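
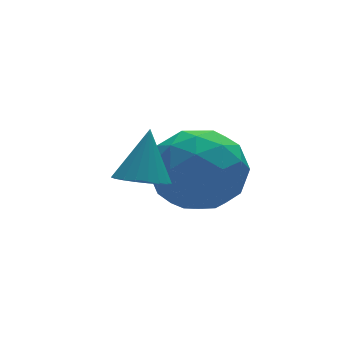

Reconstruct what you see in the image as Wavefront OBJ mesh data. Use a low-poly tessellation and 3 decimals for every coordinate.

v 0.48 0.584 -2.592
v 0.785 1.056 -3.392
v 1.855 -0.196 -2.528
v 2.16 0.276 -3.328
v 2.049 0.761 -2.487
v 1.199 1.244 -2.526
v 1.441 -0.384 -3.394
v 0.591 0.099 -3.433
v 1.379 0.458 -3.888
v 1.755 1.165 -3.327
v 0.885 -0.305 -2.593
v 1.261 0.402 -2.032
v 0.512 0.889 -2.997
v 2.128 -0.029 -2.923
v 2.063 0.257 -2.428
v 2.242 0.534 -2.899
v 0.755 0.999 -2.489
v 0.935 1.276 -2.959
v 1.678 1.103 -2.427
v 1.705 -0.416 -2.961
v 1.885 -0.139 -3.431
v 0.398 0.326 -3.021
v 0.577 0.603 -3.492
v 0.962 -0.243 -3.493
v 1.04 0.814 -3.759
v 1.848 0.355 -3.722
v 1.425 -0.032 -3.76
v 0.926 0.252 -3.783
v 1.261 1.23 -3.43
v 2.069 0.771 -3.393
v 2.004 1.057 -2.898
v 1.505 1.341 -2.921
v 1.61 0.879 -3.721
v 0.571 0.089 -2.527
v 1.379 -0.37 -2.49
v 1.135 -0.481 -2.999
v 0.636 -0.197 -3.022
v 0.792 0.505 -2.198
v 1.6 0.046 -2.161
v 1.714 0.608 -2.137
v 1.215 0.892 -2.16
v 1.03 -0.019 -2.199
v -0.25 -0.44 -2.227
v 0.116 -0.165 -2.494
v 0.13 -0.02 -1.273
v -0.052 -0.023 -2.489
v -0.255 0.046 -2.439
v -0.457 0.032 -2.352
v -0.624 -0.064 -2.244
v -0.725 -0.225 -2.133
v -0.745 -0.423 -2.038
v -0.679 -0.624 -1.976
v -0.539 -0.793 -1.957
v -0.349 -0.901 -1.986
v -0.142 -0.929 -2.056
v 0.047 -0.873 -2.155
v 0.184 -0.742 -2.268
v 0.246 -0.558 -2.373
v 0.222 -0.354 -2.453
f 1 38 17
f 38 12 41
f 17 41 6
f 38 41 17
f 1 17 13
f 17 6 18
f 13 18 2
f 17 18 13
f 1 13 22
f 13 2 23
f 22 23 8
f 13 23 22
f 1 22 34
f 22 8 37
f 34 37 11
f 22 37 34
f 1 34 38
f 34 11 42
f 38 42 12
f 34 42 38
f 2 18 29
f 18 6 32
f 29 32 10
f 18 32 29
f 6 41 19
f 41 12 40
f 19 40 5
f 41 40 19
f 12 42 39
f 42 11 35
f 39 35 3
f 42 35 39
f 11 37 36
f 37 8 24
f 36 24 7
f 37 24 36
f 8 23 28
f 23 2 25
f 28 25 9
f 23 25 28
f 4 30 16
f 30 10 31
f 16 31 5
f 30 31 16
f 4 16 14
f 16 5 15
f 14 15 3
f 16 15 14
f 4 14 21
f 14 3 20
f 21 20 7
f 14 20 21
f 4 21 26
f 21 7 27
f 26 27 9
f 21 27 26
f 4 26 30
f 26 9 33
f 30 33 10
f 26 33 30
f 5 31 19
f 31 10 32
f 19 32 6
f 31 32 19
f 3 15 39
f 15 5 40
f 39 40 12
f 15 40 39
f 7 20 36
f 20 3 35
f 36 35 11
f 20 35 36
f 9 27 28
f 27 7 24
f 28 24 8
f 27 24 28
f 10 33 29
f 33 9 25
f 29 25 2
f 33 25 29
f 44 43 46
f 44 46 45
f 46 43 47
f 46 47 45
f 47 43 48
f 47 48 45
f 48 43 49
f 48 49 45
f 49 43 50
f 49 50 45
f 50 43 51
f 50 51 45
f 51 43 52
f 51 52 45
f 52 43 53
f 52 53 45
f 53 43 54
f 53 54 45
f 54 43 55
f 54 55 45
f 55 43 56
f 55 56 45
f 56 43 57
f 56 57 45
f 57 43 58
f 57 58 45
f 58 43 59
f 58 59 45
f 59 43 44
f 59 44 45



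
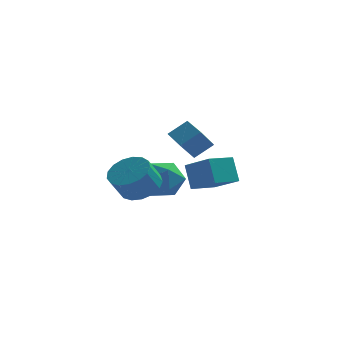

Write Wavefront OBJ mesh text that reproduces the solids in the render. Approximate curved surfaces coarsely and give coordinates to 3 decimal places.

v 3.094 -1.648 1.392
v 2.496 -2.232 2.401
v 2.412 -0.448 1.682
v 1.815 -1.032 2.691
v 4.005 -1.308 2.129
v 3.408 -1.892 3.138
v 3.324 -0.108 2.419
v 2.726 -0.692 3.428
v -0.342 2.842 -2.404
v 0.103 2.515 -2.545
v 0.482 3.218 -0.676
v 0.174 2.764 -2.633
v 0.127 3.03 -2.668
v -0.027 3.253 -2.643
v -0.254 3.383 -2.563
v -0.5 3.388 -2.447
v -0.711 3.269 -2.32
v -0.837 3.052 -2.213
v -0.849 2.787 -2.15
v -0.745 2.534 -2.145
v -0.549 2.353 -2.199
v -0.305 2.283 -2.3
v -0.07 2.342 -2.425
v 0.685 -3 0.053
v 1.586 -3.625 0.141
v 1.056 -4.224 1.314
v 0.155 -3.6 1.227
v 1.705 -3.192 0.417
v 1.176 -3.792 1.59
v 1.591 -2.715 0.608
v 1.061 -3.315 1.781
v 1.269 -2.304 0.673
v 0.739 -2.903 1.846
v 0.813 -2.052 0.596
v 0.283 -2.652 1.769
v 0.328 -2.017 0.395
v -0.202 -2.617 1.568
v -0.075 -2.208 0.115
v -0.605 -2.807 1.288
v -0.305 -2.58 -0.179
v -0.835 -3.179 0.994
v -0.307 -3.048 -0.419
v -0.837 -3.648 0.754
v -0.082 -3.505 -0.551
v -0.612 -4.105 0.622
v 0.318 -3.847 -0.545
v -0.212 -4.447 0.628
v 0.803 -3.995 -0.402
v 0.273 -4.594 0.771
v 1.26 -3.914 -0.154
v 0.731 -4.514 1.019
v 2.988 -2.688 -0.228
v 2.673 -2.024 1.033
v 4.071 -1.684 -0.486
v 3.756 -1.019 0.775
v 4.144 -3.721 0.605
v 3.829 -3.056 1.866
v 5.227 -2.716 0.347
v 4.912 -2.052 1.608
v 0.387 -0.619 -0.494
v 1.128 0.279 -0.13
v 1.932 -1.839 -0.63
v 2.673 -0.941 -0.266
v 1.875 -1.429 0.517
v 0.92 -0.675 0.601
v 2.14 -0.885 -1.361
v 1.185 -0.131 -1.277
v 2.211 0.114 -0.666
v 2.048 -0.221 0.495
v 1.012 -1.339 -1.255
v 0.849 -1.674 -0.094
f 2 4 1
f 5 2 1
f 1 4 3
f 3 5 1
f 2 8 4
f 6 2 5
f 6 8 2
f 4 8 3
f 7 5 3
f 3 8 7
f 7 6 5
f 8 6 7
f 10 9 12
f 10 12 11
f 12 9 13
f 12 13 11
f 13 9 14
f 13 14 11
f 14 9 15
f 14 15 11
f 15 9 16
f 15 16 11
f 16 9 17
f 16 17 11
f 17 9 18
f 17 18 11
f 18 9 19
f 18 19 11
f 19 9 20
f 19 20 11
f 20 9 21
f 20 21 11
f 21 9 22
f 21 22 11
f 22 9 23
f 22 23 11
f 23 9 10
f 23 10 11
f 25 24 28
f 25 28 26
f 26 28 29
f 26 29 27
f 28 24 30
f 28 30 29
f 29 30 31
f 29 31 27
f 30 24 32
f 30 32 31
f 31 32 33
f 31 33 27
f 32 24 34
f 32 34 33
f 33 34 35
f 33 35 27
f 34 24 36
f 34 36 35
f 35 36 37
f 35 37 27
f 36 24 38
f 36 38 37
f 37 38 39
f 37 39 27
f 38 24 40
f 38 40 39
f 39 40 41
f 39 41 27
f 40 24 42
f 40 42 41
f 41 42 43
f 41 43 27
f 42 24 44
f 42 44 43
f 43 44 45
f 43 45 27
f 44 24 46
f 44 46 45
f 45 46 47
f 45 47 27
f 46 24 48
f 46 48 47
f 47 48 49
f 47 49 27
f 48 24 50
f 48 50 49
f 49 50 51
f 49 51 27
f 50 24 25
f 50 25 51
f 51 25 26
f 51 26 27
f 53 55 52
f 56 53 52
f 52 55 54
f 54 56 52
f 53 59 55
f 57 53 56
f 57 59 53
f 55 59 54
f 58 56 54
f 54 59 58
f 58 57 56
f 59 57 58
f 60 71 65
f 60 65 61
f 60 61 67
f 60 67 70
f 60 70 71
f 61 65 69
f 65 71 64
f 71 70 62
f 70 67 66
f 67 61 68
f 63 69 64
f 63 64 62
f 63 62 66
f 63 66 68
f 63 68 69
f 64 69 65
f 62 64 71
f 66 62 70
f 68 66 67
f 69 68 61



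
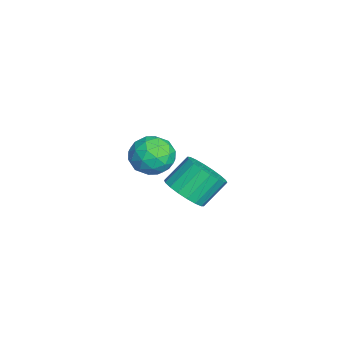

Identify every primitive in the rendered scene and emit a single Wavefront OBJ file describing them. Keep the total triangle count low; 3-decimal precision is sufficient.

v 1.28 -1.401 0.49
v 2.043 -1.655 1.068
v 1.563 -0.733 2.107
v 0.8 -0.479 1.53
v 2.202 -1.314 0.839
v 1.723 -0.392 1.879
v 2.179 -0.991 0.541
v 1.7 -0.069 1.581
v 1.978 -0.748 0.233
v 1.498 0.174 1.273
v 1.639 -0.635 -0.024
v 1.159 0.287 1.016
v 1.228 -0.673 -0.179
v 0.749 0.249 0.861
v 0.828 -0.856 -0.202
v 0.348 0.066 0.838
v 0.517 -1.147 -0.087
v 0.037 -0.225 0.952
v 0.357 -1.488 0.141
v -0.122 -0.566 1.181
v 0.38 -1.811 0.439
v -0.099 -0.889 1.479
v 0.582 -2.054 0.747
v 0.102 -1.132 1.787
v 0.921 -2.167 1.004
v 0.441 -1.245 2.044
v 1.331 -2.129 1.159
v 0.852 -1.207 2.199
v 1.732 -1.946 1.182
v 1.252 -1.024 2.222
v -4.189 -2.431 -1.401
v -3.609 -1.657 -0.938
v -3.471 -3.603 -0.342
v -2.891 -2.829 0.121
v -3.953 -2.86 0.264
v -4.397 -2.136 -0.391
v -2.683 -3.124 -0.889
v -3.127 -2.4 -1.544
v -2.678 -2.085 -0.622
v -3.463 -1.922 0.091
v -3.617 -3.338 -1.371
v -4.402 -3.175 -0.658
v -3.962 -1.941 -1.263
v -3.118 -3.319 -0.017
v -3.742 -3.337 0.067
v -3.401 -2.882 0.338
v -4.425 -2.223 -0.941
v -4.084 -1.768 -0.669
v -4.286 -2.475 0.038
v -2.996 -3.492 -0.611
v -2.655 -3.037 -0.339
v -3.679 -2.378 -1.618
v -3.338 -1.923 -1.347
v -2.794 -2.785 -1.318
v -3.074 -1.738 -0.805
v -2.651 -2.427 -0.182
v -2.53 -2.6 -0.776
v -2.79 -2.175 -1.161
v -3.535 -1.642 -0.386
v -3.113 -2.331 0.237
v -3.737 -2.349 0.321
v -3.998 -1.924 -0.064
v -2.988 -1.894 -0.2
v -3.967 -2.929 -1.517
v -3.545 -3.618 -0.894
v -3.082 -3.336 -1.216
v -3.343 -2.911 -1.601
v -4.429 -2.833 -1.098
v -4.006 -3.522 -0.475
v -4.29 -3.085 -0.119
v -4.55 -2.66 -0.504
v -4.092 -3.366 -1.08
f 2 1 5
f 2 5 3
f 3 5 6
f 3 6 4
f 5 1 7
f 5 7 6
f 6 7 8
f 6 8 4
f 7 1 9
f 7 9 8
f 8 9 10
f 8 10 4
f 9 1 11
f 9 11 10
f 10 11 12
f 10 12 4
f 11 1 13
f 11 13 12
f 12 13 14
f 12 14 4
f 13 1 15
f 13 15 14
f 14 15 16
f 14 16 4
f 15 1 17
f 15 17 16
f 16 17 18
f 16 18 4
f 17 1 19
f 17 19 18
f 18 19 20
f 18 20 4
f 19 1 21
f 19 21 20
f 20 21 22
f 20 22 4
f 21 1 23
f 21 23 22
f 22 23 24
f 22 24 4
f 23 1 25
f 23 25 24
f 24 25 26
f 24 26 4
f 25 1 27
f 25 27 26
f 26 27 28
f 26 28 4
f 27 1 29
f 27 29 28
f 28 29 30
f 28 30 4
f 29 1 2
f 29 2 30
f 30 2 3
f 30 3 4
f 31 68 47
f 68 42 71
f 47 71 36
f 68 71 47
f 31 47 43
f 47 36 48
f 43 48 32
f 47 48 43
f 31 43 52
f 43 32 53
f 52 53 38
f 43 53 52
f 31 52 64
f 52 38 67
f 64 67 41
f 52 67 64
f 31 64 68
f 64 41 72
f 68 72 42
f 64 72 68
f 32 48 59
f 48 36 62
f 59 62 40
f 48 62 59
f 36 71 49
f 71 42 70
f 49 70 35
f 71 70 49
f 42 72 69
f 72 41 65
f 69 65 33
f 72 65 69
f 41 67 66
f 67 38 54
f 66 54 37
f 67 54 66
f 38 53 58
f 53 32 55
f 58 55 39
f 53 55 58
f 34 60 46
f 60 40 61
f 46 61 35
f 60 61 46
f 34 46 44
f 46 35 45
f 44 45 33
f 46 45 44
f 34 44 51
f 44 33 50
f 51 50 37
f 44 50 51
f 34 51 56
f 51 37 57
f 56 57 39
f 51 57 56
f 34 56 60
f 56 39 63
f 60 63 40
f 56 63 60
f 35 61 49
f 61 40 62
f 49 62 36
f 61 62 49
f 33 45 69
f 45 35 70
f 69 70 42
f 45 70 69
f 37 50 66
f 50 33 65
f 66 65 41
f 50 65 66
f 39 57 58
f 57 37 54
f 58 54 38
f 57 54 58
f 40 63 59
f 63 39 55
f 59 55 32
f 63 55 59



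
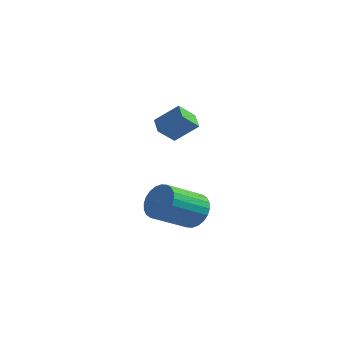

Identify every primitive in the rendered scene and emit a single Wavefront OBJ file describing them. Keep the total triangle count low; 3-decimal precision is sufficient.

v 0.203 -1.146 -1.592
v 1.067 -1.295 -1.225
v 0.38 -2.943 -0.28
v -0.483 -2.794 -0.648
v 0.913 -1.081 -0.964
v 0.226 -2.73 -0.019
v 0.651 -0.878 -0.799
v -0.035 -2.526 0.146
v 0.321 -0.715 -0.754
v -0.365 -2.363 0.191
v -0.027 -0.617 -0.837
v -0.713 -2.266 0.107
v -0.34 -0.6 -1.035
v -1.026 -2.249 -0.091
v -0.57 -0.667 -1.318
v -1.256 -2.315 -0.373
v -0.682 -0.806 -1.643
v -1.369 -2.454 -0.698
v -0.66 -0.997 -1.96
v -1.347 -2.645 -1.015
v -0.506 -1.21 -2.221
v -1.193 -2.859 -1.276
v -0.245 -1.414 -2.386
v -0.931 -3.062 -1.441
v 0.085 -1.577 -2.431
v -0.601 -3.225 -1.486
v 0.433 -1.674 -2.347
v -0.253 -3.323 -1.403
v 0.746 -1.691 -2.149
v 0.06 -3.34 -1.205
v 0.976 -1.625 -1.867
v 0.29 -3.273 -0.922
v 1.089 -1.486 -1.542
v 0.402 -3.134 -0.597
v -4.137 3.476 1.058
v -4.479 2.647 1.809
v -3.102 3.909 2.008
v -3.444 3.079 2.759
v -3.516 2.861 0.661
v -3.858 2.031 1.412
v -2.481 3.293 1.611
v -2.823 2.464 2.362
f 2 1 5
f 2 5 3
f 3 5 6
f 3 6 4
f 5 1 7
f 5 7 6
f 6 7 8
f 6 8 4
f 7 1 9
f 7 9 8
f 8 9 10
f 8 10 4
f 9 1 11
f 9 11 10
f 10 11 12
f 10 12 4
f 11 1 13
f 11 13 12
f 12 13 14
f 12 14 4
f 13 1 15
f 13 15 14
f 14 15 16
f 14 16 4
f 15 1 17
f 15 17 16
f 16 17 18
f 16 18 4
f 17 1 19
f 17 19 18
f 18 19 20
f 18 20 4
f 19 1 21
f 19 21 20
f 20 21 22
f 20 22 4
f 21 1 23
f 21 23 22
f 22 23 24
f 22 24 4
f 23 1 25
f 23 25 24
f 24 25 26
f 24 26 4
f 25 1 27
f 25 27 26
f 26 27 28
f 26 28 4
f 27 1 29
f 27 29 28
f 28 29 30
f 28 30 4
f 29 1 31
f 29 31 30
f 30 31 32
f 30 32 4
f 31 1 33
f 31 33 32
f 32 33 34
f 32 34 4
f 33 1 2
f 33 2 34
f 34 2 3
f 34 3 4
f 36 38 35
f 39 36 35
f 35 38 37
f 37 39 35
f 36 42 38
f 40 36 39
f 40 42 36
f 38 42 37
f 41 39 37
f 37 42 41
f 41 40 39
f 42 40 41



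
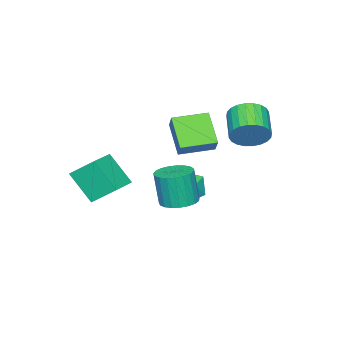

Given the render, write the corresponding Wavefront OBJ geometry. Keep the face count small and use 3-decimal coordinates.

v -2.336 1.423 1.828
v -3.309 0.22 3.249
v -1.679 2.006 2.773
v -2.652 0.804 4.193
v -0.908 0.076 1.667
v -1.881 -1.126 3.087
v -0.251 0.66 2.611
v -1.224 -0.543 4.032
v -2.666 3.318 3.227
v -2.01 3.08 4.077
v -3.338 2.085 4.824
v -3.994 2.322 3.973
v -2.201 3.439 4.216
v -3.529 2.444 4.963
v -2.462 3.779 4.204
v -3.79 2.784 4.951
v -2.755 4.049 4.043
v -4.083 3.054 4.79
v -3.034 4.208 3.758
v -4.362 3.212 4.505
v -3.257 4.231 3.392
v -4.585 3.235 4.139
v -3.39 4.115 3.001
v -4.718 3.119 3.748
v -3.413 3.877 2.644
v -4.741 2.882 3.391
v -3.322 3.555 2.376
v -4.65 2.56 3.123
v -3.131 3.196 2.237
v -4.459 2.201 2.984
v -2.87 2.856 2.249
v -4.198 1.861 2.996
v -2.577 2.586 2.41
v -3.905 1.591 3.157
v -2.298 2.428 2.695
v -3.626 1.432 3.442
v -2.075 2.405 3.061
v -3.403 1.409 3.808
v -1.942 2.521 3.452
v -3.27 1.525 4.199
v -1.919 2.758 3.809
v -3.247 1.763 4.556
v 1.05 -4.392 0.33
v 0.644 -3.112 1.437
v 1.116 -2.967 -1.292
v 0.71 -1.687 -0.185
v 2.79 -4.113 0.645
v 2.384 -2.833 1.752
v 2.856 -2.688 -0.977
v 2.45 -1.408 0.13
v -1.456 -0.209 -2.139
v -0.605 0.429 -2.016
v -0.633 0.066 0.062
v -1.484 -0.571 -0.061
v -0.943 0.715 -1.971
v -0.971 0.352 0.107
v -1.369 0.842 -1.955
v -1.397 0.479 0.124
v -1.81 0.787 -1.97
v -1.838 0.424 0.108
v -2.19 0.56 -2.015
v -2.218 0.197 0.063
v -2.443 0.2 -2.081
v -2.471 -0.163 -0.003
v -2.526 -0.231 -2.158
v -2.554 -0.594 -0.079
v -2.423 -0.657 -2.231
v -2.451 -1.02 -0.152
v -2.153 -1.007 -2.288
v -2.181 -1.369 -0.21
v -1.763 -1.218 -2.32
v -1.791 -1.581 -0.241
v -1.319 -1.254 -2.32
v -1.347 -1.617 -0.242
v -0.9 -1.11 -2.289
v -0.928 -1.473 -0.211
v -0.576 -0.81 -2.232
v -0.604 -1.173 -0.154
v -0.405 -0.406 -2.159
v -0.433 -0.769 -0.081
v -0.415 0.032 -2.083
v -0.443 -0.331 -0.005
v -4.41 -0.651 -1.781
v -3.953 -0.214 -2.825
v -3.487 -2.366 -2.095
v -3.03 -1.929 -3.139
v -2.645 -1.484 -2.07
v -3.216 -0.424 -1.876
v -4.224 -2.156 -3.044
v -4.795 -1.096 -2.85
v -3.839 -1.144 -3.605
v -2.862 -0.729 -3.003
v -4.578 -1.851 -1.917
v -3.601 -1.436 -1.315
f 2 4 1
f 5 2 1
f 1 4 3
f 3 5 1
f 2 8 4
f 6 2 5
f 6 8 2
f 4 8 3
f 7 5 3
f 3 8 7
f 7 6 5
f 8 6 7
f 10 9 13
f 10 13 11
f 11 13 14
f 11 14 12
f 13 9 15
f 13 15 14
f 14 15 16
f 14 16 12
f 15 9 17
f 15 17 16
f 16 17 18
f 16 18 12
f 17 9 19
f 17 19 18
f 18 19 20
f 18 20 12
f 19 9 21
f 19 21 20
f 20 21 22
f 20 22 12
f 21 9 23
f 21 23 22
f 22 23 24
f 22 24 12
f 23 9 25
f 23 25 24
f 24 25 26
f 24 26 12
f 25 9 27
f 25 27 26
f 26 27 28
f 26 28 12
f 27 9 29
f 27 29 28
f 28 29 30
f 28 30 12
f 29 9 31
f 29 31 30
f 30 31 32
f 30 32 12
f 31 9 33
f 31 33 32
f 32 33 34
f 32 34 12
f 33 9 35
f 33 35 34
f 34 35 36
f 34 36 12
f 35 9 37
f 35 37 36
f 36 37 38
f 36 38 12
f 37 9 39
f 37 39 38
f 38 39 40
f 38 40 12
f 39 9 41
f 39 41 40
f 40 41 42
f 40 42 12
f 41 9 10
f 41 10 42
f 42 10 11
f 42 11 12
f 44 46 43
f 47 44 43
f 43 46 45
f 45 47 43
f 44 50 46
f 48 44 47
f 48 50 44
f 46 50 45
f 49 47 45
f 45 50 49
f 49 48 47
f 50 48 49
f 52 51 55
f 52 55 53
f 53 55 56
f 53 56 54
f 55 51 57
f 55 57 56
f 56 57 58
f 56 58 54
f 57 51 59
f 57 59 58
f 58 59 60
f 58 60 54
f 59 51 61
f 59 61 60
f 60 61 62
f 60 62 54
f 61 51 63
f 61 63 62
f 62 63 64
f 62 64 54
f 63 51 65
f 63 65 64
f 64 65 66
f 64 66 54
f 65 51 67
f 65 67 66
f 66 67 68
f 66 68 54
f 67 51 69
f 67 69 68
f 68 69 70
f 68 70 54
f 69 51 71
f 69 71 70
f 70 71 72
f 70 72 54
f 71 51 73
f 71 73 72
f 72 73 74
f 72 74 54
f 73 51 75
f 73 75 74
f 74 75 76
f 74 76 54
f 75 51 77
f 75 77 76
f 76 77 78
f 76 78 54
f 77 51 79
f 77 79 78
f 78 79 80
f 78 80 54
f 79 51 81
f 79 81 80
f 80 81 82
f 80 82 54
f 81 51 52
f 81 52 82
f 82 52 53
f 82 53 54
f 83 94 88
f 83 88 84
f 83 84 90
f 83 90 93
f 83 93 94
f 84 88 92
f 88 94 87
f 94 93 85
f 93 90 89
f 90 84 91
f 86 92 87
f 86 87 85
f 86 85 89
f 86 89 91
f 86 91 92
f 87 92 88
f 85 87 94
f 89 85 93
f 91 89 90
f 92 91 84



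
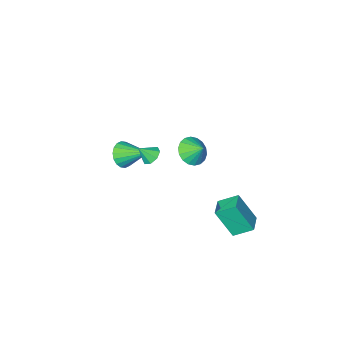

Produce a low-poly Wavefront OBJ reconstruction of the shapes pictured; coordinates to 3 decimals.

v -2.294 3.854 -3.541
v -1.565 3.015 -1.677
v -1.466 4.81 -3.435
v -0.736 3.971 -1.571
v -1.344 3.109 -4.249
v -0.614 2.27 -2.385
v -0.515 4.065 -4.143
v 0.214 3.226 -2.279
v 3.179 1.127 2.883
v 3.552 0.783 2.43
v 3.841 0.853 3.637
v 3.704 1.279 2.478
v 3.548 1.685 2.762
v 3.176 1.765 3.118
v 2.806 1.471 3.335
v 2.655 0.975 3.288
v 2.81 0.569 3.004
v 3.182 0.489 2.648
v 1.844 -4.343 -1.945
v 2.712 -4.01 -1.702
v 0.976 -2.797 -0.955
v 2.635 -3.815 -2.075
v 2.403 -3.724 -2.421
v 2.059 -3.756 -2.673
v 1.673 -3.903 -2.781
v 1.321 -4.138 -2.723
v 1.072 -4.414 -2.511
v 0.977 -4.675 -2.187
v 1.053 -4.871 -1.815
v 1.286 -4.961 -1.468
v 1.629 -4.93 -1.216
v 2.015 -4.782 -1.108
v 2.368 -4.547 -1.166
v 2.616 -4.271 -1.378
v -0.428 -0.175 0.527
v 0.561 -0.09 0.763
v -0.672 0.595 1.273
v 0.51 0.216 0.431
v 0.273 0.444 0.118
v -0.102 0.549 -0.114
v -0.542 0.511 -0.219
v -0.96 0.337 -0.177
v -1.271 0.062 0.005
v -1.416 -0.26 0.29
v -1.365 -0.566 0.622
v -1.128 -0.794 0.935
v -0.753 -0.899 1.167
v -0.313 -0.861 1.273
v 0.105 -0.687 1.23
v 0.416 -0.412 1.048
f 2 4 1
f 5 2 1
f 1 4 3
f 3 5 1
f 2 8 4
f 6 2 5
f 6 8 2
f 4 8 3
f 7 5 3
f 3 8 7
f 7 6 5
f 8 6 7
f 10 9 12
f 10 12 11
f 12 9 13
f 12 13 11
f 13 9 14
f 13 14 11
f 14 9 15
f 14 15 11
f 15 9 16
f 15 16 11
f 16 9 17
f 16 17 11
f 17 9 18
f 17 18 11
f 18 9 10
f 18 10 11
f 20 19 22
f 20 22 21
f 22 19 23
f 22 23 21
f 23 19 24
f 23 24 21
f 24 19 25
f 24 25 21
f 25 19 26
f 25 26 21
f 26 19 27
f 26 27 21
f 27 19 28
f 27 28 21
f 28 19 29
f 28 29 21
f 29 19 30
f 29 30 21
f 30 19 31
f 30 31 21
f 31 19 32
f 31 32 21
f 32 19 33
f 32 33 21
f 33 19 34
f 33 34 21
f 34 19 20
f 34 20 21
f 36 35 38
f 36 38 37
f 38 35 39
f 38 39 37
f 39 35 40
f 39 40 37
f 40 35 41
f 40 41 37
f 41 35 42
f 41 42 37
f 42 35 43
f 42 43 37
f 43 35 44
f 43 44 37
f 44 35 45
f 44 45 37
f 45 35 46
f 45 46 37
f 46 35 47
f 46 47 37
f 47 35 48
f 47 48 37
f 48 35 49
f 48 49 37
f 49 35 50
f 49 50 37
f 50 35 36
f 50 36 37



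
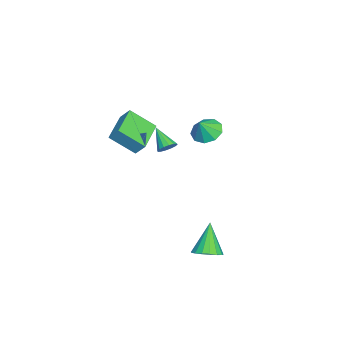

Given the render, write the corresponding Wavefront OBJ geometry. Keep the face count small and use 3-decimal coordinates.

v -3.226 -2.869 -1.326
v -2.868 -3.4 -1.443
v -4.154 -3.731 -0.254
v -2.715 -3.246 -1.186
v -2.698 -2.991 -0.967
v -2.822 -2.704 -0.844
v -3.055 -2.461 -0.851
v -3.333 -2.327 -0.985
v -3.583 -2.339 -1.21
v -3.737 -2.493 -1.467
v -3.753 -2.748 -1.686
v -3.629 -3.035 -1.809
v -3.396 -3.278 -1.802
v -3.118 -3.412 -1.668
v 4.455 0.709 -4.665
v 5.206 0.547 -4.197
v 3.345 0.691 -2.895
v 5.182 0.977 -4.207
v 4.991 1.345 -4.323
v 4.678 1.568 -4.517
v 4.314 1.594 -4.745
v 3.981 1.418 -4.955
v 3.758 1.079 -5.099
v 3.694 0.655 -5.143
v 3.804 0.244 -5.078
v 4.064 -0.061 -4.918
v 4.413 -0.189 -4.701
v 4.772 -0.112 -4.475
v 5.058 0.154 -4.293
v -2.215 -0.413 0.989
v -1.369 -0.41 0.475
v -1.605 -0.747 1.991
v -1.479 0.201 0.745
v -1.933 0.525 1.129
v -2.519 0.41 1.448
v -2.963 -0.091 1.552
v -3.057 -0.742 1.392
v -2.758 -1.24 1.044
v -2.204 -1.35 0.67
v -1.656 -1.023 0.445
v 0.872 -4.779 3.521
v 1.077 -4.19 4.251
v 0.794 -3.314 2.361
v 0.999 -2.725 3.092
v 2.961 -4.995 3.108
v 3.166 -4.406 3.839
v 2.883 -3.53 1.949
v 3.088 -2.941 2.679
f 2 1 4
f 2 4 3
f 4 1 5
f 4 5 3
f 5 1 6
f 5 6 3
f 6 1 7
f 6 7 3
f 7 1 8
f 7 8 3
f 8 1 9
f 8 9 3
f 9 1 10
f 9 10 3
f 10 1 11
f 10 11 3
f 11 1 12
f 11 12 3
f 12 1 13
f 12 13 3
f 13 1 14
f 13 14 3
f 14 1 2
f 14 2 3
f 16 15 18
f 16 18 17
f 18 15 19
f 18 19 17
f 19 15 20
f 19 20 17
f 20 15 21
f 20 21 17
f 21 15 22
f 21 22 17
f 22 15 23
f 22 23 17
f 23 15 24
f 23 24 17
f 24 15 25
f 24 25 17
f 25 15 26
f 25 26 17
f 26 15 27
f 26 27 17
f 27 15 28
f 27 28 17
f 28 15 29
f 28 29 17
f 29 15 16
f 29 16 17
f 31 30 33
f 31 33 32
f 33 30 34
f 33 34 32
f 34 30 35
f 34 35 32
f 35 30 36
f 35 36 32
f 36 30 37
f 36 37 32
f 37 30 38
f 37 38 32
f 38 30 39
f 38 39 32
f 39 30 40
f 39 40 32
f 40 30 31
f 40 31 32
f 42 44 41
f 45 42 41
f 41 44 43
f 43 45 41
f 42 48 44
f 46 42 45
f 46 48 42
f 44 48 43
f 47 45 43
f 43 48 47
f 47 46 45
f 48 46 47



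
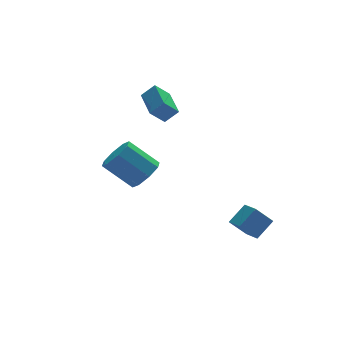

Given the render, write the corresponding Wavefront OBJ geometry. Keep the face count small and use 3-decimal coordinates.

v 1.51 -0.004 3.117
v 0.788 -0.004 3.823
v 1.771 1.675 3.383
v 1.05 1.675 4.09
v 2.11 -0.195 3.73
v 1.389 -0.195 4.437
v 2.372 1.484 3.997
v 1.65 1.484 4.703
v -0.198 -1.965 1.149
v 0.17 -2.437 1.807
v -0.935 -1.648 2.99
v -1.302 -1.175 2.331
v 0.486 -1.842 1.706
v -0.619 -1.053 2.888
v 0.401 -1.319 1.278
v -0.703 -0.53 2.46
v -0.034 -1.174 0.774
v -1.138 -0.385 1.957
v -0.565 -1.492 0.49
v -1.67 -0.703 1.673
v -0.881 -2.087 0.592
v -1.986 -1.298 1.774
v -0.797 -2.61 1.02
v -1.901 -1.821 2.202
v -0.362 -2.755 1.523
v -1.466 -1.966 2.706
v 3.98 -4.571 -2.456
v 3.196 -4.409 -1.575
v 3.895 -3.628 -2.706
v 3.111 -3.466 -1.825
v 4.869 -4.294 -1.715
v 4.085 -4.132 -0.834
v 4.784 -3.351 -1.965
v 4 -3.189 -1.084
f 2 4 1
f 5 2 1
f 1 4 3
f 3 5 1
f 2 8 4
f 6 2 5
f 6 8 2
f 4 8 3
f 7 5 3
f 3 8 7
f 7 6 5
f 8 6 7
f 10 9 13
f 10 13 11
f 11 13 14
f 11 14 12
f 13 9 15
f 13 15 14
f 14 15 16
f 14 16 12
f 15 9 17
f 15 17 16
f 16 17 18
f 16 18 12
f 17 9 19
f 17 19 18
f 18 19 20
f 18 20 12
f 19 9 21
f 19 21 20
f 20 21 22
f 20 22 12
f 21 9 23
f 21 23 22
f 22 23 24
f 22 24 12
f 23 9 25
f 23 25 24
f 24 25 26
f 24 26 12
f 25 9 10
f 25 10 26
f 26 10 11
f 26 11 12
f 28 30 27
f 31 28 27
f 27 30 29
f 29 31 27
f 28 34 30
f 32 28 31
f 32 34 28
f 30 34 29
f 33 31 29
f 29 34 33
f 33 32 31
f 34 32 33



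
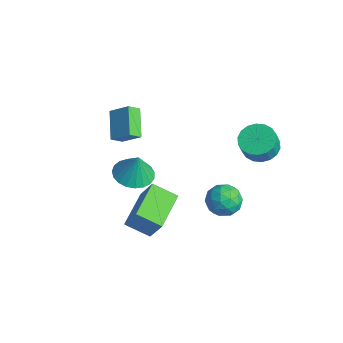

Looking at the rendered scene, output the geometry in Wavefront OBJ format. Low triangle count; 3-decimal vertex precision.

v 0.526 -3.593 0.739
v 1.44 -4.017 0.579
v 0.834 -3.467 2.161
v 1.523 -3.604 0.524
v 1.434 -3.19 0.507
v 1.187 -2.846 0.529
v 0.827 -2.63 0.589
v 0.414 -2.581 0.674
v 0.021 -2.708 0.77
v -0.285 -2.987 0.861
v -0.451 -3.371 0.931
v -0.448 -3.793 0.968
v -0.276 -4.181 0.965
v 0.034 -4.467 0.924
v 0.429 -4.603 0.85
v 0.841 -4.563 0.757
v 1.199 -4.356 0.661
v -1.726 -1.998 -3.63
v -0.894 -1.793 -2.173
v -0.815 -1.076 -4.28
v 0.017 -0.871 -2.824
v -0.437 -3.629 -4.136
v 0.395 -3.424 -2.68
v 0.474 -2.707 -4.787
v 1.306 -2.502 -3.33
v 1.81 1.203 -1.618
v 2.508 1.201 -2.288
v 1.772 -0.361 -1.652
v 2.47 -0.363 -2.322
v 2.67 -0.089 -1.416
v 2.693 0.878 -1.395
v 1.587 -0.038 -2.545
v 1.61 0.929 -2.524
v 2.37 0.434 -2.861
v 3.039 0.403 -2.163
v 1.241 0.437 -1.777
v 1.91 0.406 -1.079
v 2.162 1.34 -1.95
v 2.118 -0.5 -1.99
v 2.236 -0.338 -1.458
v 2.646 -0.339 -1.851
v 2.271 1.15 -1.425
v 2.681 1.149 -1.819
v 2.777 0.39 -1.307
v 1.599 -0.309 -2.121
v 2.009 -0.31 -2.515
v 1.634 1.179 -2.089
v 2.044 1.178 -2.482
v 1.503 0.45 -2.633
v 2.491 0.887 -2.68
v 2.469 -0.032 -2.7
v 1.95 0.159 -2.831
v 1.963 0.727 -2.819
v 2.885 0.869 -2.271
v 2.863 -0.05 -2.29
v 2.98 0.111 -1.758
v 2.994 0.679 -1.746
v 2.804 0.418 -2.607
v 1.417 0.89 -1.65
v 1.395 -0.029 -1.669
v 1.286 0.161 -2.194
v 1.3 0.729 -2.182
v 1.811 0.872 -1.24
v 1.789 -0.047 -1.26
v 2.317 0.113 -1.121
v 2.33 0.681 -1.109
v 1.476 0.422 -1.333
v 2.556 2.158 1.752
v 3.219 2.819 1.84
v 3.487 2.422 2.797
v 2.824 1.762 2.708
v 2.883 3.001 2.009
v 3.151 2.604 2.966
v 2.483 3.017 2.128
v 2.75 2.62 3.085
v 2.096 2.862 2.172
v 2.364 2.465 3.129
v 1.801 2.568 2.133
v 2.069 2.171 3.09
v 1.655 2.193 2.018
v 1.923 1.796 2.975
v 1.688 1.811 1.851
v 1.956 1.415 2.807
v 1.893 1.498 1.663
v 2.161 1.101 2.62
v 2.229 1.316 1.494
v 2.497 0.919 2.451
v 2.63 1.3 1.375
v 2.897 0.903 2.332
v 3.016 1.455 1.331
v 3.284 1.058 2.288
v 3.311 1.749 1.37
v 3.579 1.352 2.327
v 3.457 2.124 1.485
v 3.725 1.727 2.442
v 3.424 2.505 1.653
v 3.692 2.109 2.609
v -4.355 -2.231 1.004
v -3.518 -1.627 1.761
v -4.375 -1.579 0.507
v -3.538 -0.976 1.264
v -3.062 -2.884 0.096
v -2.225 -2.281 0.853
v -3.082 -2.233 -0.401
v -2.245 -1.629 0.356
f 2 1 4
f 2 4 3
f 4 1 5
f 4 5 3
f 5 1 6
f 5 6 3
f 6 1 7
f 6 7 3
f 7 1 8
f 7 8 3
f 8 1 9
f 8 9 3
f 9 1 10
f 9 10 3
f 10 1 11
f 10 11 3
f 11 1 12
f 11 12 3
f 12 1 13
f 12 13 3
f 13 1 14
f 13 14 3
f 14 1 15
f 14 15 3
f 15 1 16
f 15 16 3
f 16 1 17
f 16 17 3
f 17 1 2
f 17 2 3
f 19 21 18
f 22 19 18
f 18 21 20
f 20 22 18
f 19 25 21
f 23 19 22
f 23 25 19
f 21 25 20
f 24 22 20
f 20 25 24
f 24 23 22
f 25 23 24
f 26 63 42
f 63 37 66
f 42 66 31
f 63 66 42
f 26 42 38
f 42 31 43
f 38 43 27
f 42 43 38
f 26 38 47
f 38 27 48
f 47 48 33
f 38 48 47
f 26 47 59
f 47 33 62
f 59 62 36
f 47 62 59
f 26 59 63
f 59 36 67
f 63 67 37
f 59 67 63
f 27 43 54
f 43 31 57
f 54 57 35
f 43 57 54
f 31 66 44
f 66 37 65
f 44 65 30
f 66 65 44
f 37 67 64
f 67 36 60
f 64 60 28
f 67 60 64
f 36 62 61
f 62 33 49
f 61 49 32
f 62 49 61
f 33 48 53
f 48 27 50
f 53 50 34
f 48 50 53
f 29 55 41
f 55 35 56
f 41 56 30
f 55 56 41
f 29 41 39
f 41 30 40
f 39 40 28
f 41 40 39
f 29 39 46
f 39 28 45
f 46 45 32
f 39 45 46
f 29 46 51
f 46 32 52
f 51 52 34
f 46 52 51
f 29 51 55
f 51 34 58
f 55 58 35
f 51 58 55
f 30 56 44
f 56 35 57
f 44 57 31
f 56 57 44
f 28 40 64
f 40 30 65
f 64 65 37
f 40 65 64
f 32 45 61
f 45 28 60
f 61 60 36
f 45 60 61
f 34 52 53
f 52 32 49
f 53 49 33
f 52 49 53
f 35 58 54
f 58 34 50
f 54 50 27
f 58 50 54
f 69 68 72
f 69 72 70
f 70 72 73
f 70 73 71
f 72 68 74
f 72 74 73
f 73 74 75
f 73 75 71
f 74 68 76
f 74 76 75
f 75 76 77
f 75 77 71
f 76 68 78
f 76 78 77
f 77 78 79
f 77 79 71
f 78 68 80
f 78 80 79
f 79 80 81
f 79 81 71
f 80 68 82
f 80 82 81
f 81 82 83
f 81 83 71
f 82 68 84
f 82 84 83
f 83 84 85
f 83 85 71
f 84 68 86
f 84 86 85
f 85 86 87
f 85 87 71
f 86 68 88
f 86 88 87
f 87 88 89
f 87 89 71
f 88 68 90
f 88 90 89
f 89 90 91
f 89 91 71
f 90 68 92
f 90 92 91
f 91 92 93
f 91 93 71
f 92 68 94
f 92 94 93
f 93 94 95
f 93 95 71
f 94 68 96
f 94 96 95
f 95 96 97
f 95 97 71
f 96 68 69
f 96 69 97
f 97 69 70
f 97 70 71
f 99 101 98
f 102 99 98
f 98 101 100
f 100 102 98
f 99 105 101
f 103 99 102
f 103 105 99
f 101 105 100
f 104 102 100
f 100 105 104
f 104 103 102
f 105 103 104



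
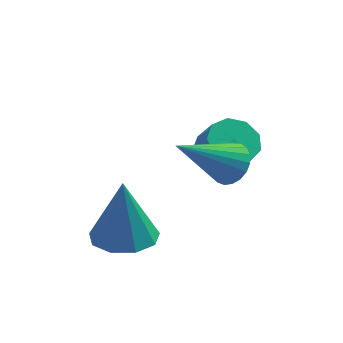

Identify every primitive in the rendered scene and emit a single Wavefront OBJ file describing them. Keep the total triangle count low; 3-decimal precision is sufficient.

v 2.994 -2.657 -1.706
v 3.419 -3.189 -1.593
v 1.626 -3.483 -0.454
v 3.497 -3.006 -1.386
v 3.488 -2.763 -1.235
v 3.394 -2.501 -1.165
v 3.231 -2.266 -1.189
v 3.027 -2.099 -1.302
v 2.817 -2.028 -1.484
v 2.638 -2.066 -1.705
v 2.521 -2.206 -1.926
v 2.485 -2.425 -2.109
v 2.538 -2.683 -2.222
v 2.669 -2.937 -2.246
v 2.857 -3.143 -2.176
v 3.068 -3.264 -2.025
v 3.267 -3.281 -1.819
v 0.256 -3.138 -4.406
v 1.17 -2.917 -4.411
v 0.224 -2.962 -2.394
v 0.814 -2.384 -4.463
v 0.197 -2.204 -4.489
v -0.392 -2.461 -4.476
v -0.678 -3.036 -4.43
v -0.526 -3.658 -4.373
v -0.009 -4.037 -4.331
v 0.633 -3.996 -4.325
v 1.098 -3.553 -4.356
v 2.614 -0.505 -2.892
v 3.267 -0.063 -2.941
v 3.679 -0.573 -2.058
v 3.026 -1.015 -2.008
v 2.901 0.182 -2.629
v 3.313 -0.327 -1.745
v 2.4 0.106 -2.439
v 2.813 -0.404 -1.556
v 2 -0.256 -2.461
v 2.412 -0.766 -1.578
v 1.887 -0.735 -2.685
v 2.299 -1.245 -1.802
v 2.114 -1.106 -3.005
v 2.526 -1.616 -2.122
v 2.575 -1.196 -3.272
v 2.987 -1.706 -2.389
v 3.054 -0.963 -3.361
v 3.466 -1.473 -2.478
v 3.327 -0.515 -3.231
v 3.74 -1.025 -2.348
f 2 1 4
f 2 4 3
f 4 1 5
f 4 5 3
f 5 1 6
f 5 6 3
f 6 1 7
f 6 7 3
f 7 1 8
f 7 8 3
f 8 1 9
f 8 9 3
f 9 1 10
f 9 10 3
f 10 1 11
f 10 11 3
f 11 1 12
f 11 12 3
f 12 1 13
f 12 13 3
f 13 1 14
f 13 14 3
f 14 1 15
f 14 15 3
f 15 1 16
f 15 16 3
f 16 1 17
f 16 17 3
f 17 1 2
f 17 2 3
f 19 18 21
f 19 21 20
f 21 18 22
f 21 22 20
f 22 18 23
f 22 23 20
f 23 18 24
f 23 24 20
f 24 18 25
f 24 25 20
f 25 18 26
f 25 26 20
f 26 18 27
f 26 27 20
f 27 18 28
f 27 28 20
f 28 18 19
f 28 19 20
f 30 29 33
f 30 33 31
f 31 33 34
f 31 34 32
f 33 29 35
f 33 35 34
f 34 35 36
f 34 36 32
f 35 29 37
f 35 37 36
f 36 37 38
f 36 38 32
f 37 29 39
f 37 39 38
f 38 39 40
f 38 40 32
f 39 29 41
f 39 41 40
f 40 41 42
f 40 42 32
f 41 29 43
f 41 43 42
f 42 43 44
f 42 44 32
f 43 29 45
f 43 45 44
f 44 45 46
f 44 46 32
f 45 29 47
f 45 47 46
f 46 47 48
f 46 48 32
f 47 29 30
f 47 30 48
f 48 30 31
f 48 31 32



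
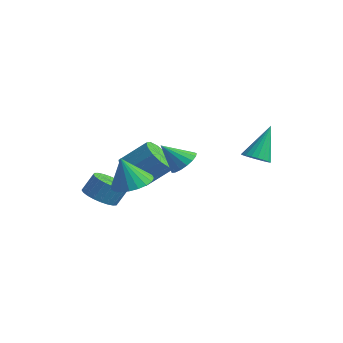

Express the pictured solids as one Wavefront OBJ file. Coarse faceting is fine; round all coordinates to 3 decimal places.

v 1.98 -1.136 -0.727
v 2.552 -1.713 -0.899
v 1.4 -2.044 0.387
v 2.726 -1.485 -0.623
v 2.729 -1.178 -0.372
v 2.56 -0.861 -0.202
v 2.258 -0.607 -0.152
v 1.893 -0.475 -0.234
v 1.548 -0.494 -0.429
v 1.301 -0.66 -0.693
v 1.21 -0.935 -0.964
v 1.296 -1.257 -1.181
v 1.538 -1.551 -1.295
v 1.881 -1.75 -1.278
v 2.247 -1.808 -1.135
v -3.136 -0.587 -2.987
v -2.2 -0.781 -3.488
v -1.327 0.292 -2.275
v -2.264 0.487 -1.773
v -2.437 -0.288 -3.754
v -1.565 0.785 -2.541
v -2.897 0.111 -3.776
v -2.024 1.184 -2.563
v -3.432 0.288 -3.547
v -2.559 1.361 -2.334
v -3.874 0.187 -3.141
v -3.001 1.261 -1.928
v -4.081 -0.159 -2.685
v -3.208 0.914 -1.472
v -3.989 -0.641 -2.325
v -3.116 0.432 -1.112
v -3.626 -1.106 -2.176
v -2.753 -0.032 -0.962
v -3.107 -1.406 -2.283
v -2.234 -0.332 -1.07
v -2.598 -1.446 -2.614
v -1.725 -0.372 -1.401
v -2.26 -1.213 -3.063
v -1.387 -0.14 -1.85
v -1.195 -1.921 -2.811
v -0.259 -1.422 -2.56
v -1.345 -2.479 -1.149
v -0.565 -1.097 -2.478
v -0.979 -0.914 -2.454
v -1.43 -0.906 -2.492
v -1.841 -1.073 -2.585
v -2.14 -1.387 -2.717
v -2.276 -1.793 -2.865
v -2.225 -2.221 -3.005
v -1.996 -2.598 -3.11
v -1.628 -2.857 -3.164
v -1.186 -2.955 -3.157
v -0.745 -2.874 -3.09
v -0.382 -2.628 -2.975
v -0.159 -2.26 -2.832
v -0.116 -1.833 -2.685
v -3.439 -2.362 -4.368
v -2.467 -2.542 -4.52
v -2.209 -2.017 -3.483
v -3.181 -1.838 -3.332
v -2.507 -2.192 -4.687
v -2.248 -1.667 -3.651
v -2.688 -1.868 -4.806
v -2.43 -1.343 -3.77
v -2.984 -1.619 -4.858
v -2.726 -1.094 -3.822
v -3.349 -1.483 -4.836
v -3.091 -0.958 -3.8
v -3.728 -1.481 -4.742
v -3.47 -0.956 -3.706
v -4.063 -1.614 -4.592
v -3.804 -1.089 -3.556
v -4.303 -1.86 -4.407
v -4.044 -1.335 -3.371
v -4.411 -2.183 -4.217
v -4.153 -1.658 -3.18
v -4.372 -2.533 -4.049
v -4.113 -2.008 -3.013
v -4.19 -2.857 -3.93
v -3.932 -2.332 -2.894
v -3.894 -3.106 -3.878
v -3.636 -2.581 -2.842
v -3.529 -3.242 -3.9
v -3.271 -2.717 -2.864
v -3.15 -3.244 -3.994
v -2.892 -2.719 -2.958
v -2.816 -3.111 -4.144
v -2.557 -2.586 -3.108
v -2.576 -2.865 -4.329
v -2.317 -2.34 -3.293
v 2.934 2.36 -0.886
v 3.301 1.802 -0.545
v 2.746 3.38 0.986
v 3.534 1.993 -0.626
v 3.663 2.247 -0.751
v 3.666 2.521 -0.9
v 3.542 2.767 -1.047
v 3.314 2.943 -1.166
v 3.019 3.018 -1.236
v 2.71 2.979 -1.246
v 2.439 2.833 -1.193
v 2.254 2.605 -1.088
v 2.187 2.335 -0.947
v 2.248 2.069 -0.796
v 2.428 1.854 -0.66
v 2.696 1.726 -0.564
v 3.004 1.707 -0.523
f 2 1 4
f 2 4 3
f 4 1 5
f 4 5 3
f 5 1 6
f 5 6 3
f 6 1 7
f 6 7 3
f 7 1 8
f 7 8 3
f 8 1 9
f 8 9 3
f 9 1 10
f 9 10 3
f 10 1 11
f 10 11 3
f 11 1 12
f 11 12 3
f 12 1 13
f 12 13 3
f 13 1 14
f 13 14 3
f 14 1 15
f 14 15 3
f 15 1 2
f 15 2 3
f 17 16 20
f 17 20 18
f 18 20 21
f 18 21 19
f 20 16 22
f 20 22 21
f 21 22 23
f 21 23 19
f 22 16 24
f 22 24 23
f 23 24 25
f 23 25 19
f 24 16 26
f 24 26 25
f 25 26 27
f 25 27 19
f 26 16 28
f 26 28 27
f 27 28 29
f 27 29 19
f 28 16 30
f 28 30 29
f 29 30 31
f 29 31 19
f 30 16 32
f 30 32 31
f 31 32 33
f 31 33 19
f 32 16 34
f 32 34 33
f 33 34 35
f 33 35 19
f 34 16 36
f 34 36 35
f 35 36 37
f 35 37 19
f 36 16 38
f 36 38 37
f 37 38 39
f 37 39 19
f 38 16 17
f 38 17 39
f 39 17 18
f 39 18 19
f 41 40 43
f 41 43 42
f 43 40 44
f 43 44 42
f 44 40 45
f 44 45 42
f 45 40 46
f 45 46 42
f 46 40 47
f 46 47 42
f 47 40 48
f 47 48 42
f 48 40 49
f 48 49 42
f 49 40 50
f 49 50 42
f 50 40 51
f 50 51 42
f 51 40 52
f 51 52 42
f 52 40 53
f 52 53 42
f 53 40 54
f 53 54 42
f 54 40 55
f 54 55 42
f 55 40 56
f 55 56 42
f 56 40 41
f 56 41 42
f 58 57 61
f 58 61 59
f 59 61 62
f 59 62 60
f 61 57 63
f 61 63 62
f 62 63 64
f 62 64 60
f 63 57 65
f 63 65 64
f 64 65 66
f 64 66 60
f 65 57 67
f 65 67 66
f 66 67 68
f 66 68 60
f 67 57 69
f 67 69 68
f 68 69 70
f 68 70 60
f 69 57 71
f 69 71 70
f 70 71 72
f 70 72 60
f 71 57 73
f 71 73 72
f 72 73 74
f 72 74 60
f 73 57 75
f 73 75 74
f 74 75 76
f 74 76 60
f 75 57 77
f 75 77 76
f 76 77 78
f 76 78 60
f 77 57 79
f 77 79 78
f 78 79 80
f 78 80 60
f 79 57 81
f 79 81 80
f 80 81 82
f 80 82 60
f 81 57 83
f 81 83 82
f 82 83 84
f 82 84 60
f 83 57 85
f 83 85 84
f 84 85 86
f 84 86 60
f 85 57 87
f 85 87 86
f 86 87 88
f 86 88 60
f 87 57 89
f 87 89 88
f 88 89 90
f 88 90 60
f 89 57 58
f 89 58 90
f 90 58 59
f 90 59 60
f 92 91 94
f 92 94 93
f 94 91 95
f 94 95 93
f 95 91 96
f 95 96 93
f 96 91 97
f 96 97 93
f 97 91 98
f 97 98 93
f 98 91 99
f 98 99 93
f 99 91 100
f 99 100 93
f 100 91 101
f 100 101 93
f 101 91 102
f 101 102 93
f 102 91 103
f 102 103 93
f 103 91 104
f 103 104 93
f 104 91 105
f 104 105 93
f 105 91 106
f 105 106 93
f 106 91 107
f 106 107 93
f 107 91 92
f 107 92 93



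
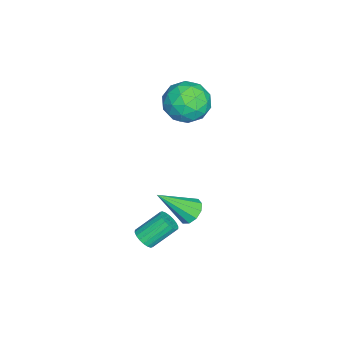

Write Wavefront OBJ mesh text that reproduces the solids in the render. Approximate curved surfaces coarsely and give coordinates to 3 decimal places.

v -0.581 4.514 -3.508
v -0.053 4.263 -3.944
v -0.019 3.106 -2.012
v 0.12 4.597 -3.694
v 0.024 4.899 -3.373
v -0.303 5.055 -3.103
v -0.736 5.004 -2.988
v -1.11 4.766 -3.072
v -1.282 4.432 -3.321
v -1.187 4.13 -3.642
v -0.86 3.974 -3.912
v -0.427 4.025 -4.027
v 2.368 3.011 -2.829
v 2.759 3.397 -3.016
v 2.223 4.414 -2.037
v 1.832 4.029 -1.851
v 2.558 3.44 -3.171
v 2.022 4.457 -2.192
v 2.319 3.398 -3.259
v 1.782 4.415 -2.28
v 2.089 3.28 -3.261
v 1.553 4.297 -2.283
v 1.915 3.108 -3.178
v 1.379 4.126 -2.2
v 1.831 2.918 -3.026
v 1.294 3.935 -2.048
v 1.853 2.745 -2.835
v 1.317 3.763 -1.857
v 1.977 2.626 -2.643
v 1.441 3.643 -1.664
v 2.178 2.583 -2.488
v 1.642 3.6 -1.509
v 2.418 2.625 -2.4
v 1.881 3.642 -1.421
v 2.647 2.743 -2.397
v 2.111 3.76 -1.419
v 2.821 2.914 -2.48
v 2.285 3.932 -1.502
v 2.906 3.105 -2.632
v 2.369 4.122 -1.654
v 2.883 3.277 -2.823
v 2.347 4.295 -1.845
v -3.95 4.744 1.565
v -2.763 4.747 1.609
v -3.957 2.853 1.911
v -2.77 2.856 1.955
v -3.398 3.389 2.812
v -3.393 4.557 2.598
v -3.327 3.043 0.922
v -3.322 4.211 0.708
v -2.377 3.696 1.212
v -2.421 3.91 2.38
v -4.299 3.69 1.14
v -4.343 3.904 2.308
v -3.356 4.912 1.557
v -3.364 2.688 1.963
v -3.733 3.001 2.467
v -3.035 3.003 2.493
v -3.726 4.8 2.138
v -3.029 4.802 2.164
v -3.402 4.003 2.871
v -3.691 2.798 1.356
v -2.994 2.8 1.382
v -3.685 4.597 1.027
v -2.987 4.599 1.053
v -3.318 3.597 0.649
v -2.431 4.296 1.349
v -2.436 3.184 1.552
v -2.763 3.294 0.945
v -2.76 3.981 0.819
v -2.457 4.421 2.035
v -2.461 3.31 2.239
v -2.83 3.623 2.742
v -2.828 4.31 2.617
v -2.231 3.803 1.802
v -4.259 4.29 1.281
v -4.263 3.179 1.485
v -3.892 3.29 0.903
v -3.89 3.977 0.778
v -4.284 4.416 1.968
v -4.289 3.304 2.171
v -3.96 3.619 2.701
v -3.957 4.306 2.575
v -4.489 3.797 1.718
f 2 1 4
f 2 4 3
f 4 1 5
f 4 5 3
f 5 1 6
f 5 6 3
f 6 1 7
f 6 7 3
f 7 1 8
f 7 8 3
f 8 1 9
f 8 9 3
f 9 1 10
f 9 10 3
f 10 1 11
f 10 11 3
f 11 1 12
f 11 12 3
f 12 1 2
f 12 2 3
f 14 13 17
f 14 17 15
f 15 17 18
f 15 18 16
f 17 13 19
f 17 19 18
f 18 19 20
f 18 20 16
f 19 13 21
f 19 21 20
f 20 21 22
f 20 22 16
f 21 13 23
f 21 23 22
f 22 23 24
f 22 24 16
f 23 13 25
f 23 25 24
f 24 25 26
f 24 26 16
f 25 13 27
f 25 27 26
f 26 27 28
f 26 28 16
f 27 13 29
f 27 29 28
f 28 29 30
f 28 30 16
f 29 13 31
f 29 31 30
f 30 31 32
f 30 32 16
f 31 13 33
f 31 33 32
f 32 33 34
f 32 34 16
f 33 13 35
f 33 35 34
f 34 35 36
f 34 36 16
f 35 13 37
f 35 37 36
f 36 37 38
f 36 38 16
f 37 13 39
f 37 39 38
f 38 39 40
f 38 40 16
f 39 13 41
f 39 41 40
f 40 41 42
f 40 42 16
f 41 13 14
f 41 14 42
f 42 14 15
f 42 15 16
f 43 80 59
f 80 54 83
f 59 83 48
f 80 83 59
f 43 59 55
f 59 48 60
f 55 60 44
f 59 60 55
f 43 55 64
f 55 44 65
f 64 65 50
f 55 65 64
f 43 64 76
f 64 50 79
f 76 79 53
f 64 79 76
f 43 76 80
f 76 53 84
f 80 84 54
f 76 84 80
f 44 60 71
f 60 48 74
f 71 74 52
f 60 74 71
f 48 83 61
f 83 54 82
f 61 82 47
f 83 82 61
f 54 84 81
f 84 53 77
f 81 77 45
f 84 77 81
f 53 79 78
f 79 50 66
f 78 66 49
f 79 66 78
f 50 65 70
f 65 44 67
f 70 67 51
f 65 67 70
f 46 72 58
f 72 52 73
f 58 73 47
f 72 73 58
f 46 58 56
f 58 47 57
f 56 57 45
f 58 57 56
f 46 56 63
f 56 45 62
f 63 62 49
f 56 62 63
f 46 63 68
f 63 49 69
f 68 69 51
f 63 69 68
f 46 68 72
f 68 51 75
f 72 75 52
f 68 75 72
f 47 73 61
f 73 52 74
f 61 74 48
f 73 74 61
f 45 57 81
f 57 47 82
f 81 82 54
f 57 82 81
f 49 62 78
f 62 45 77
f 78 77 53
f 62 77 78
f 51 69 70
f 69 49 66
f 70 66 50
f 69 66 70
f 52 75 71
f 75 51 67
f 71 67 44
f 75 67 71



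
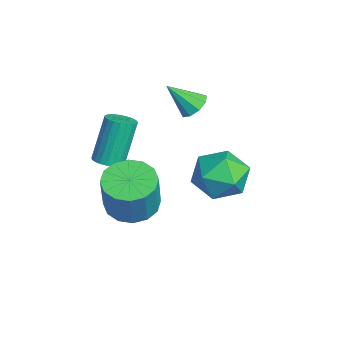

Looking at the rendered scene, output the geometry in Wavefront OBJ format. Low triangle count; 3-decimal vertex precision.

v 0.681 -2.579 0.103
v 1.189 -2.685 0.287
v 0.707 -2.166 1.92
v 0.199 -2.061 1.737
v 1.206 -2.466 0.222
v 0.724 -1.948 1.856
v 1.132 -2.267 0.138
v 0.65 -1.748 1.771
v 0.981 -2.122 0.047
v 0.499 -1.603 1.68
v 0.778 -2.055 -0.034
v 0.295 -1.537 1.599
v 0.557 -2.08 -0.092
v 0.075 -1.562 1.542
v 0.359 -2.191 -0.115
v -0.124 -1.672 1.518
v 0.216 -2.369 -0.101
v -0.266 -1.85 1.532
v 0.153 -2.583 -0.051
v -0.329 -2.065 1.582
v 0.182 -2.797 0.025
v -0.3 -2.278 1.658
v 0.297 -2.973 0.115
v -0.185 -2.454 1.748
v 0.479 -3.081 0.203
v -0.004 -2.562 1.836
v 0.695 -3.102 0.273
v 0.213 -2.584 1.907
v 0.909 -3.033 0.315
v 0.427 -2.515 1.948
v 1.084 -2.885 0.319
v 0.602 -2.367 1.953
v 0.044 2.004 -2.608
v 0.569 1.614 -1.719
v -1.409 1.066 -2.161
v -0.884 0.676 -1.272
v -1.168 1.742 -1.322
v -0.269 2.321 -1.599
v -0.571 0.359 -2.281
v 0.328 0.938 -2.558
v 0.189 0.597 -1.517
v -0.18 1.452 -0.924
v -0.66 1.228 -2.956
v -1.029 2.083 -2.363
v -0.91 0.514 1.302
v -0.349 0.594 1.466
v -1.07 -0.374 2.278
v -0.589 0.853 1.662
v -0.979 0.953 1.69
v -1.337 0.848 1.535
v -1.495 0.586 1.272
v -1.379 0.291 1.022
v -1.044 0.1 0.903
v -0.646 0.103 0.971
v -0.372 0.298 1.193
v 1.772 -1.981 -1.17
v 2.626 -2.088 -1.496
v 3.202 -2.245 0.064
v 2.348 -2.139 0.39
v 2.577 -1.619 -1.43
v 3.152 -1.776 0.13
v 2.312 -1.247 -1.295
v 2.887 -1.404 0.265
v 1.902 -1.072 -1.126
v 2.478 -1.229 0.434
v 1.458 -1.14 -0.969
v 2.034 -1.298 0.591
v 1.098 -1.434 -0.866
v 1.673 -1.592 0.694
v 0.918 -1.875 -0.844
v 1.494 -2.032 0.716
v 0.968 -2.344 -0.91
v 1.543 -2.501 0.65
v 1.233 -2.716 -1.045
v 1.808 -2.873 0.515
v 1.642 -2.891 -1.214
v 2.218 -3.048 0.346
v 2.086 -2.822 -1.371
v 2.662 -2.98 0.189
v 2.447 -2.528 -1.474
v 3.022 -2.686 0.086
f 2 1 5
f 2 5 3
f 3 5 6
f 3 6 4
f 5 1 7
f 5 7 6
f 6 7 8
f 6 8 4
f 7 1 9
f 7 9 8
f 8 9 10
f 8 10 4
f 9 1 11
f 9 11 10
f 10 11 12
f 10 12 4
f 11 1 13
f 11 13 12
f 12 13 14
f 12 14 4
f 13 1 15
f 13 15 14
f 14 15 16
f 14 16 4
f 15 1 17
f 15 17 16
f 16 17 18
f 16 18 4
f 17 1 19
f 17 19 18
f 18 19 20
f 18 20 4
f 19 1 21
f 19 21 20
f 20 21 22
f 20 22 4
f 21 1 23
f 21 23 22
f 22 23 24
f 22 24 4
f 23 1 25
f 23 25 24
f 24 25 26
f 24 26 4
f 25 1 27
f 25 27 26
f 26 27 28
f 26 28 4
f 27 1 29
f 27 29 28
f 28 29 30
f 28 30 4
f 29 1 31
f 29 31 30
f 30 31 32
f 30 32 4
f 31 1 2
f 31 2 32
f 32 2 3
f 32 3 4
f 33 44 38
f 33 38 34
f 33 34 40
f 33 40 43
f 33 43 44
f 34 38 42
f 38 44 37
f 44 43 35
f 43 40 39
f 40 34 41
f 36 42 37
f 36 37 35
f 36 35 39
f 36 39 41
f 36 41 42
f 37 42 38
f 35 37 44
f 39 35 43
f 41 39 40
f 42 41 34
f 46 45 48
f 46 48 47
f 48 45 49
f 48 49 47
f 49 45 50
f 49 50 47
f 50 45 51
f 50 51 47
f 51 45 52
f 51 52 47
f 52 45 53
f 52 53 47
f 53 45 54
f 53 54 47
f 54 45 55
f 54 55 47
f 55 45 46
f 55 46 47
f 57 56 60
f 57 60 58
f 58 60 61
f 58 61 59
f 60 56 62
f 60 62 61
f 61 62 63
f 61 63 59
f 62 56 64
f 62 64 63
f 63 64 65
f 63 65 59
f 64 56 66
f 64 66 65
f 65 66 67
f 65 67 59
f 66 56 68
f 66 68 67
f 67 68 69
f 67 69 59
f 68 56 70
f 68 70 69
f 69 70 71
f 69 71 59
f 70 56 72
f 70 72 71
f 71 72 73
f 71 73 59
f 72 56 74
f 72 74 73
f 73 74 75
f 73 75 59
f 74 56 76
f 74 76 75
f 75 76 77
f 75 77 59
f 76 56 78
f 76 78 77
f 77 78 79
f 77 79 59
f 78 56 80
f 78 80 79
f 79 80 81
f 79 81 59
f 80 56 57
f 80 57 81
f 81 57 58
f 81 58 59



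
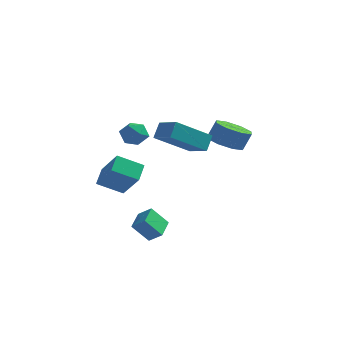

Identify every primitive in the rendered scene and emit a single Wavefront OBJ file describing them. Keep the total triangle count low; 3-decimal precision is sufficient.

v 0.21 -1.428 -0.062
v -0.921 -1.915 0.583
v 0.138 -0.527 0.492
v -0.992 -1.014 1.138
v 1.232 -2.126 1.202
v 0.102 -2.613 1.848
v 1.161 -1.225 1.757
v 0.03 -1.712 2.402
v 1.641 -1.322 3.586
v 1.721 -0.747 4.325
v 2.917 -0.007 2.424
v 2.998 0.568 3.163
v 2.662 -1.968 3.977
v 2.743 -1.393 4.716
v 3.939 -0.653 2.815
v 4.019 -0.078 3.554
v 0.435 -1.044 4.257
v 0.937 -0.738 3.814
v 0.563 -2.082 3.686
v 1.065 -1.776 3.243
v 1.22 -1.886 3.954
v 1.141 -1.245 4.307
v 0.359 -1.575 3.193
v 0.28 -0.934 3.546
v 0.89 -1.066 3.156
v 1.422 -1.259 3.627
v 0.078 -1.561 3.873
v 0.61 -1.754 4.344
v 0.585 -1.415 -2.15
v 1.267 -1.507 -1.65
v 0.504 -0.291 -1.832
v 1.185 -0.383 -1.333
v 1.315 -1.097 -3.087
v 1.996 -1.189 -2.588
v 1.233 0.027 -2.77
v 1.915 -0.065 -2.27
v 3.401 3.815 1.602
v 4.009 3.047 1.575
v 4.367 3.297 2.552
v 3.759 4.065 2.578
v 4.322 3.671 1.301
v 4.681 3.921 2.277
v 4.096 4.379 1.202
v 4.454 4.629 2.179
v 3.462 4.757 1.338
v 3.82 5.007 2.315
v 2.793 4.583 1.628
v 3.151 4.833 2.605
v 2.479 3.959 1.903
v 2.838 4.209 2.879
v 2.706 3.251 2.001
v 3.064 3.501 2.978
v 3.34 2.873 1.865
v 3.698 3.123 2.842
f 2 4 1
f 5 2 1
f 1 4 3
f 3 5 1
f 2 8 4
f 6 2 5
f 6 8 2
f 4 8 3
f 7 5 3
f 3 8 7
f 7 6 5
f 8 6 7
f 10 12 9
f 13 10 9
f 9 12 11
f 11 13 9
f 10 16 12
f 14 10 13
f 14 16 10
f 12 16 11
f 15 13 11
f 11 16 15
f 15 14 13
f 16 14 15
f 17 28 22
f 17 22 18
f 17 18 24
f 17 24 27
f 17 27 28
f 18 22 26
f 22 28 21
f 28 27 19
f 27 24 23
f 24 18 25
f 20 26 21
f 20 21 19
f 20 19 23
f 20 23 25
f 20 25 26
f 21 26 22
f 19 21 28
f 23 19 27
f 25 23 24
f 26 25 18
f 30 32 29
f 33 30 29
f 29 32 31
f 31 33 29
f 30 36 32
f 34 30 33
f 34 36 30
f 32 36 31
f 35 33 31
f 31 36 35
f 35 34 33
f 36 34 35
f 38 37 41
f 38 41 39
f 39 41 42
f 39 42 40
f 41 37 43
f 41 43 42
f 42 43 44
f 42 44 40
f 43 37 45
f 43 45 44
f 44 45 46
f 44 46 40
f 45 37 47
f 45 47 46
f 46 47 48
f 46 48 40
f 47 37 49
f 47 49 48
f 48 49 50
f 48 50 40
f 49 37 51
f 49 51 50
f 50 51 52
f 50 52 40
f 51 37 53
f 51 53 52
f 52 53 54
f 52 54 40
f 53 37 38
f 53 38 54
f 54 38 39
f 54 39 40



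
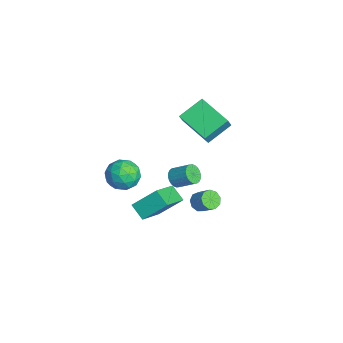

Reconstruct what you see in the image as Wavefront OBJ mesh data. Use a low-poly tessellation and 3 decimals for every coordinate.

v 0.511 1.084 -4.249
v 0.88 0.586 -4.262
v 1.539 1.058 -3.563
v 1.169 1.556 -3.551
v 0.999 0.863 -4.561
v 1.658 1.335 -3.862
v 0.889 1.243 -4.714
v 1.548 1.715 -4.015
v 0.603 1.549 -4.65
v 1.261 2.02 -3.951
v 0.273 1.637 -4.398
v 0.931 2.109 -3.699
v 0.054 1.467 -4.077
v 0.713 1.938 -3.378
v 0.049 1.117 -3.837
v 0.708 1.589 -3.138
v 0.26 0.752 -3.789
v 0.919 1.224 -3.091
v 0.588 0.543 -3.957
v 1.247 1.015 -3.258
v -4.171 1.091 -1.308
v -4.707 2.46 -0.474
v -2.503 2.165 -1.999
v -3.039 3.534 -1.165
v -3.621 0.786 -0.455
v -4.157 2.155 0.379
v -1.953 1.86 -1.146
v -2.489 3.229 -0.312
v 2.65 -0.622 -0.089
v 2.827 -0.344 -0.59
v 3.367 0.46 0.047
v 3.19 0.182 0.549
v 2.622 -0.239 -0.549
v 3.162 0.566 0.088
v 2.421 -0.191 -0.438
v 2.962 0.613 0.199
v 2.255 -0.21 -0.274
v 2.796 0.594 0.363
v 2.149 -0.291 -0.082
v 2.69 0.513 0.556
v 2.12 -0.423 0.11
v 2.66 0.382 0.747
v 2.171 -0.585 0.271
v 2.711 0.22 0.908
v 2.295 -0.752 0.377
v 2.835 0.052 1.014
v 2.473 -0.9 0.413
v 3.013 -0.096 1.05
v 2.678 -1.006 0.372
v 3.218 -0.201 1.009
v 2.878 -1.053 0.261
v 3.419 -0.249 0.898
v 3.044 -1.034 0.097
v 3.585 -0.23 0.734
v 3.15 -0.953 -0.096
v 3.691 -0.149 0.542
v 3.18 -0.822 -0.287
v 3.72 -0.017 0.35
v 3.129 -0.66 -0.448
v 3.669 0.145 0.189
v 3.005 -0.492 -0.554
v 3.545 0.312 0.083
v -1.319 -1.927 -2.851
v -0.896 -2.436 -3.655
v -2.744 -2.804 -3.045
v -2.321 -3.313 -3.849
v -1.969 -3.48 -2.883
v -1.089 -2.938 -2.764
v -2.551 -2.302 -3.936
v -1.671 -1.76 -3.817
v -1.658 -2.668 -4.325
v -1.298 -3.396 -3.675
v -2.342 -1.844 -3.025
v -1.982 -2.572 -2.375
v -0.982 -2.105 -3.236
v -2.658 -3.135 -3.464
v -2.451 -3.234 -2.897
v -2.202 -3.533 -3.369
v -1.096 -2.4 -2.712
v -0.847 -2.699 -3.185
v -1.478 -3.313 -2.731
v -2.793 -2.541 -3.515
v -2.544 -2.84 -3.988
v -1.438 -1.707 -3.331
v -1.189 -2.006 -3.803
v -2.162 -1.927 -3.969
v -1.182 -2.54 -4.103
v -2.019 -3.055 -4.217
v -2.155 -2.461 -4.268
v -1.637 -2.142 -4.198
v -0.97 -2.968 -3.72
v -1.808 -3.484 -3.834
v -1.601 -3.582 -3.267
v -1.083 -3.263 -3.196
v -1.418 -3.104 -4.114
v -1.832 -1.756 -2.866
v -2.67 -2.272 -2.98
v -2.557 -1.977 -3.504
v -2.039 -1.658 -3.433
v -1.621 -2.185 -2.483
v -2.458 -2.7 -2.597
v -2.003 -3.098 -2.502
v -1.485 -2.779 -2.432
v -2.222 -2.136 -2.586
v 1.709 -1.875 -2.493
v 3.195 -2.989 -1.41
v 1.859 -0.631 -1.419
v 3.345 -1.745 -0.336
v 2.455 -1.455 -3.084
v 3.941 -2.569 -2.001
v 2.605 -0.211 -2.01
v 4.091 -1.325 -0.927
f 2 1 5
f 2 5 3
f 3 5 6
f 3 6 4
f 5 1 7
f 5 7 6
f 6 7 8
f 6 8 4
f 7 1 9
f 7 9 8
f 8 9 10
f 8 10 4
f 9 1 11
f 9 11 10
f 10 11 12
f 10 12 4
f 11 1 13
f 11 13 12
f 12 13 14
f 12 14 4
f 13 1 15
f 13 15 14
f 14 15 16
f 14 16 4
f 15 1 17
f 15 17 16
f 16 17 18
f 16 18 4
f 17 1 19
f 17 19 18
f 18 19 20
f 18 20 4
f 19 1 2
f 19 2 20
f 20 2 3
f 20 3 4
f 22 24 21
f 25 22 21
f 21 24 23
f 23 25 21
f 22 28 24
f 26 22 25
f 26 28 22
f 24 28 23
f 27 25 23
f 23 28 27
f 27 26 25
f 28 26 27
f 30 29 33
f 30 33 31
f 31 33 34
f 31 34 32
f 33 29 35
f 33 35 34
f 34 35 36
f 34 36 32
f 35 29 37
f 35 37 36
f 36 37 38
f 36 38 32
f 37 29 39
f 37 39 38
f 38 39 40
f 38 40 32
f 39 29 41
f 39 41 40
f 40 41 42
f 40 42 32
f 41 29 43
f 41 43 42
f 42 43 44
f 42 44 32
f 43 29 45
f 43 45 44
f 44 45 46
f 44 46 32
f 45 29 47
f 45 47 46
f 46 47 48
f 46 48 32
f 47 29 49
f 47 49 48
f 48 49 50
f 48 50 32
f 49 29 51
f 49 51 50
f 50 51 52
f 50 52 32
f 51 29 53
f 51 53 52
f 52 53 54
f 52 54 32
f 53 29 55
f 53 55 54
f 54 55 56
f 54 56 32
f 55 29 57
f 55 57 56
f 56 57 58
f 56 58 32
f 57 29 59
f 57 59 58
f 58 59 60
f 58 60 32
f 59 29 61
f 59 61 60
f 60 61 62
f 60 62 32
f 61 29 30
f 61 30 62
f 62 30 31
f 62 31 32
f 63 100 79
f 100 74 103
f 79 103 68
f 100 103 79
f 63 79 75
f 79 68 80
f 75 80 64
f 79 80 75
f 63 75 84
f 75 64 85
f 84 85 70
f 75 85 84
f 63 84 96
f 84 70 99
f 96 99 73
f 84 99 96
f 63 96 100
f 96 73 104
f 100 104 74
f 96 104 100
f 64 80 91
f 80 68 94
f 91 94 72
f 80 94 91
f 68 103 81
f 103 74 102
f 81 102 67
f 103 102 81
f 74 104 101
f 104 73 97
f 101 97 65
f 104 97 101
f 73 99 98
f 99 70 86
f 98 86 69
f 99 86 98
f 70 85 90
f 85 64 87
f 90 87 71
f 85 87 90
f 66 92 78
f 92 72 93
f 78 93 67
f 92 93 78
f 66 78 76
f 78 67 77
f 76 77 65
f 78 77 76
f 66 76 83
f 76 65 82
f 83 82 69
f 76 82 83
f 66 83 88
f 83 69 89
f 88 89 71
f 83 89 88
f 66 88 92
f 88 71 95
f 92 95 72
f 88 95 92
f 67 93 81
f 93 72 94
f 81 94 68
f 93 94 81
f 65 77 101
f 77 67 102
f 101 102 74
f 77 102 101
f 69 82 98
f 82 65 97
f 98 97 73
f 82 97 98
f 71 89 90
f 89 69 86
f 90 86 70
f 89 86 90
f 72 95 91
f 95 71 87
f 91 87 64
f 95 87 91
f 106 108 105
f 109 106 105
f 105 108 107
f 107 109 105
f 106 112 108
f 110 106 109
f 110 112 106
f 108 112 107
f 111 109 107
f 107 112 111
f 111 110 109
f 112 110 111



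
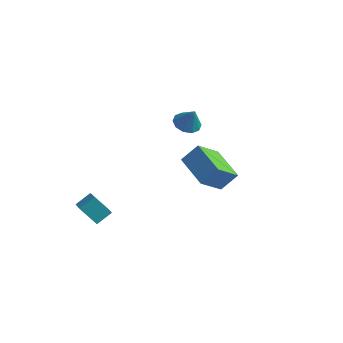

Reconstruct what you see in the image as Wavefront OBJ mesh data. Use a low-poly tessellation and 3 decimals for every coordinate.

v 0.286 -1.925 0.631
v 0.899 -1.328 1.514
v 0.74 -0.662 -0.539
v 1.353 -0.064 0.345
v 1.927 -2.936 0.175
v 2.54 -2.338 1.059
v 2.381 -1.672 -0.994
v 2.994 -1.075 -0.111
v -2.128 3.097 -0.818
v -1.571 2.617 -1.106
v -1.612 3.003 0.338
v -1.408 3.076 -1.142
v -1.52 3.543 -1.054
v -1.865 3.839 -0.876
v -2.31 3.852 -0.676
v -2.686 3.577 -0.53
v -2.849 3.118 -0.495
v -2.736 2.651 -0.583
v -2.392 2.354 -0.761
v -1.947 2.341 -0.961
v -3.803 -3.665 -4.429
v -4.707 -3.824 -3.466
v -3.382 -2.921 -3.911
v -4.286 -3.079 -2.948
v -3.094 -4.441 -3.892
v -3.998 -4.599 -2.929
v -2.673 -3.696 -3.374
v -3.577 -3.855 -2.411
f 2 4 1
f 5 2 1
f 1 4 3
f 3 5 1
f 2 8 4
f 6 2 5
f 6 8 2
f 4 8 3
f 7 5 3
f 3 8 7
f 7 6 5
f 8 6 7
f 10 9 12
f 10 12 11
f 12 9 13
f 12 13 11
f 13 9 14
f 13 14 11
f 14 9 15
f 14 15 11
f 15 9 16
f 15 16 11
f 16 9 17
f 16 17 11
f 17 9 18
f 17 18 11
f 18 9 19
f 18 19 11
f 19 9 20
f 19 20 11
f 20 9 10
f 20 10 11
f 22 24 21
f 25 22 21
f 21 24 23
f 23 25 21
f 22 28 24
f 26 22 25
f 26 28 22
f 24 28 23
f 27 25 23
f 23 28 27
f 27 26 25
f 28 26 27



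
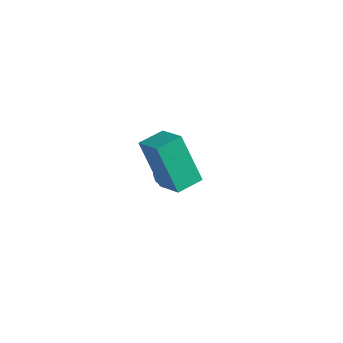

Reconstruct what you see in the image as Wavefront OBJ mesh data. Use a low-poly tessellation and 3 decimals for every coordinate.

v -0.817 2.346 -3.32
v -0.305 2.21 -3.768
v -1.255 1.33 -3.512
v -0.743 1.194 -3.96
v -0.607 1.244 -3.281
v -0.336 1.872 -3.162
v -1.224 1.668 -4.118
v -0.953 2.296 -3.999
v -0.556 1.791 -4.261
v -0.175 1.528 -3.744
v -1.385 2.012 -3.536
v -1.004 1.749 -3.019
v -0.522 2.367 -3.527
v -1.038 1.173 -3.753
v -0.958 1.202 -3.354
v -0.656 1.122 -3.617
v -0.541 2.168 -3.171
v -0.24 2.088 -3.434
v -0.417 1.52 -3.148
v -1.32 1.452 -3.846
v -1.019 1.372 -4.109
v -0.904 2.418 -3.663
v -0.602 2.338 -3.926
v -1.143 2.02 -4.132
v -0.369 2.041 -4.08
v -0.627 1.444 -4.193
v -0.909 1.723 -4.285
v -0.75 2.092 -4.216
v -0.145 1.887 -3.776
v -0.402 1.289 -3.889
v -0.322 1.319 -3.49
v -0.163 1.688 -3.42
v -0.293 1.64 -4.066
v -1.158 2.251 -3.391
v -1.415 1.653 -3.504
v -1.397 1.852 -3.86
v -1.238 2.221 -3.79
v -0.933 2.096 -3.087
v -1.191 1.499 -3.2
v -0.81 1.448 -3.064
v -0.651 1.817 -2.995
v -1.267 1.9 -3.214
v -0.374 -0.77 0.794
v 0.69 -1.222 1.511
v -0.022 0.184 0.873
v 1.042 -0.268 1.59
v 0.658 -1.012 -0.89
v 1.722 -1.464 -0.173
v 1.01 -0.058 -0.811
v 2.074 -0.51 -0.094
f 1 38 17
f 38 12 41
f 17 41 6
f 38 41 17
f 1 17 13
f 17 6 18
f 13 18 2
f 17 18 13
f 1 13 22
f 13 2 23
f 22 23 8
f 13 23 22
f 1 22 34
f 22 8 37
f 34 37 11
f 22 37 34
f 1 34 38
f 34 11 42
f 38 42 12
f 34 42 38
f 2 18 29
f 18 6 32
f 29 32 10
f 18 32 29
f 6 41 19
f 41 12 40
f 19 40 5
f 41 40 19
f 12 42 39
f 42 11 35
f 39 35 3
f 42 35 39
f 11 37 36
f 37 8 24
f 36 24 7
f 37 24 36
f 8 23 28
f 23 2 25
f 28 25 9
f 23 25 28
f 4 30 16
f 30 10 31
f 16 31 5
f 30 31 16
f 4 16 14
f 16 5 15
f 14 15 3
f 16 15 14
f 4 14 21
f 14 3 20
f 21 20 7
f 14 20 21
f 4 21 26
f 21 7 27
f 26 27 9
f 21 27 26
f 4 26 30
f 26 9 33
f 30 33 10
f 26 33 30
f 5 31 19
f 31 10 32
f 19 32 6
f 31 32 19
f 3 15 39
f 15 5 40
f 39 40 12
f 15 40 39
f 7 20 36
f 20 3 35
f 36 35 11
f 20 35 36
f 9 27 28
f 27 7 24
f 28 24 8
f 27 24 28
f 10 33 29
f 33 9 25
f 29 25 2
f 33 25 29
f 44 46 43
f 47 44 43
f 43 46 45
f 45 47 43
f 44 50 46
f 48 44 47
f 48 50 44
f 46 50 45
f 49 47 45
f 45 50 49
f 49 48 47
f 50 48 49



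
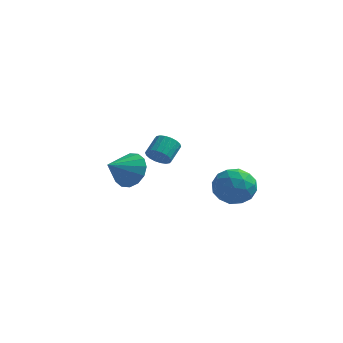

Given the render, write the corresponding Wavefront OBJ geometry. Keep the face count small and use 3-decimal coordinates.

v -0.575 -0.854 -1.003
v 0.075 -1.579 -1.445
v -1.305 -1.986 -0.217
v 0.331 -1.421 -0.981
v 0.345 -1.111 -0.522
v 0.111 -0.732 -0.192
v -0.306 -0.386 -0.08
v -0.795 -0.165 -0.215
v -1.226 -0.128 -0.561
v -1.482 -0.286 -1.026
v -1.496 -0.596 -1.485
v -1.262 -0.975 -1.815
v -0.845 -1.321 -1.927
v -0.356 -1.543 -1.792
v 2.981 2.875 -3.135
v 3.724 3.037 -2.235
v 3.836 1.223 -3.545
v 4.579 1.385 -2.645
v 3.442 1.163 -2.437
v 2.913 2.184 -2.183
v 4.647 2.076 -3.597
v 4.118 3.097 -3.343
v 4.754 2.543 -2.521
v 4.008 1.979 -1.804
v 3.552 2.281 -3.976
v 2.806 1.717 -3.259
v 3.277 3.101 -2.649
v 4.283 1.159 -3.131
v 3.614 1.029 -3.009
v 4.051 1.124 -2.48
v 2.8 2.6 -2.618
v 3.237 2.695 -2.09
v 3.071 1.594 -2.208
v 4.323 1.565 -3.69
v 4.76 1.66 -3.162
v 3.509 3.136 -3.3
v 3.946 3.231 -2.771
v 4.489 2.666 -3.572
v 4.319 2.906 -2.288
v 4.822 1.934 -2.529
v 4.862 2.34 -3.088
v 4.551 2.941 -2.939
v 3.881 2.574 -1.867
v 4.384 1.603 -2.108
v 3.715 1.473 -1.985
v 3.405 2.073 -1.836
v 4.487 2.284 -2.035
v 3.176 2.657 -3.672
v 3.679 1.686 -3.913
v 4.155 2.187 -3.944
v 3.845 2.787 -3.795
v 2.738 2.326 -3.251
v 3.241 1.354 -3.492
v 3.009 1.319 -2.841
v 2.698 1.92 -2.692
v 3.073 1.976 -3.745
v 1.948 -4.331 1.831
v 2.224 -4.059 1.309
v 2.409 -3.177 1.868
v 2.132 -3.449 2.389
v 1.946 -3.983 1.282
v 2.131 -3.101 1.84
v 1.669 -3.976 1.363
v 1.853 -3.094 1.921
v 1.446 -4.04 1.537
v 1.631 -3.158 2.095
v 1.323 -4.161 1.769
v 1.508 -3.279 2.327
v 1.324 -4.316 2.013
v 1.508 -3.434 2.572
v 1.448 -4.474 2.221
v 1.633 -3.592 2.78
v 1.671 -4.603 2.352
v 1.856 -3.721 2.911
v 1.949 -4.679 2.38
v 2.134 -3.797 2.938
v 2.227 -4.686 2.299
v 2.411 -3.804 2.857
v 2.449 -4.622 2.125
v 2.634 -3.74 2.683
v 2.572 -4.501 1.893
v 2.757 -3.619 2.451
v 2.572 -4.346 1.648
v 2.756 -3.464 2.207
v 2.447 -4.188 1.44
v 2.632 -3.306 1.999
f 2 1 4
f 2 4 3
f 4 1 5
f 4 5 3
f 5 1 6
f 5 6 3
f 6 1 7
f 6 7 3
f 7 1 8
f 7 8 3
f 8 1 9
f 8 9 3
f 9 1 10
f 9 10 3
f 10 1 11
f 10 11 3
f 11 1 12
f 11 12 3
f 12 1 13
f 12 13 3
f 13 1 14
f 13 14 3
f 14 1 2
f 14 2 3
f 15 52 31
f 52 26 55
f 31 55 20
f 52 55 31
f 15 31 27
f 31 20 32
f 27 32 16
f 31 32 27
f 15 27 36
f 27 16 37
f 36 37 22
f 27 37 36
f 15 36 48
f 36 22 51
f 48 51 25
f 36 51 48
f 15 48 52
f 48 25 56
f 52 56 26
f 48 56 52
f 16 32 43
f 32 20 46
f 43 46 24
f 32 46 43
f 20 55 33
f 55 26 54
f 33 54 19
f 55 54 33
f 26 56 53
f 56 25 49
f 53 49 17
f 56 49 53
f 25 51 50
f 51 22 38
f 50 38 21
f 51 38 50
f 22 37 42
f 37 16 39
f 42 39 23
f 37 39 42
f 18 44 30
f 44 24 45
f 30 45 19
f 44 45 30
f 18 30 28
f 30 19 29
f 28 29 17
f 30 29 28
f 18 28 35
f 28 17 34
f 35 34 21
f 28 34 35
f 18 35 40
f 35 21 41
f 40 41 23
f 35 41 40
f 18 40 44
f 40 23 47
f 44 47 24
f 40 47 44
f 19 45 33
f 45 24 46
f 33 46 20
f 45 46 33
f 17 29 53
f 29 19 54
f 53 54 26
f 29 54 53
f 21 34 50
f 34 17 49
f 50 49 25
f 34 49 50
f 23 41 42
f 41 21 38
f 42 38 22
f 41 38 42
f 24 47 43
f 47 23 39
f 43 39 16
f 47 39 43
f 58 57 61
f 58 61 59
f 59 61 62
f 59 62 60
f 61 57 63
f 61 63 62
f 62 63 64
f 62 64 60
f 63 57 65
f 63 65 64
f 64 65 66
f 64 66 60
f 65 57 67
f 65 67 66
f 66 67 68
f 66 68 60
f 67 57 69
f 67 69 68
f 68 69 70
f 68 70 60
f 69 57 71
f 69 71 70
f 70 71 72
f 70 72 60
f 71 57 73
f 71 73 72
f 72 73 74
f 72 74 60
f 73 57 75
f 73 75 74
f 74 75 76
f 74 76 60
f 75 57 77
f 75 77 76
f 76 77 78
f 76 78 60
f 77 57 79
f 77 79 78
f 78 79 80
f 78 80 60
f 79 57 81
f 79 81 80
f 80 81 82
f 80 82 60
f 81 57 83
f 81 83 82
f 82 83 84
f 82 84 60
f 83 57 85
f 83 85 84
f 84 85 86
f 84 86 60
f 85 57 58
f 85 58 86
f 86 58 59
f 86 59 60

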